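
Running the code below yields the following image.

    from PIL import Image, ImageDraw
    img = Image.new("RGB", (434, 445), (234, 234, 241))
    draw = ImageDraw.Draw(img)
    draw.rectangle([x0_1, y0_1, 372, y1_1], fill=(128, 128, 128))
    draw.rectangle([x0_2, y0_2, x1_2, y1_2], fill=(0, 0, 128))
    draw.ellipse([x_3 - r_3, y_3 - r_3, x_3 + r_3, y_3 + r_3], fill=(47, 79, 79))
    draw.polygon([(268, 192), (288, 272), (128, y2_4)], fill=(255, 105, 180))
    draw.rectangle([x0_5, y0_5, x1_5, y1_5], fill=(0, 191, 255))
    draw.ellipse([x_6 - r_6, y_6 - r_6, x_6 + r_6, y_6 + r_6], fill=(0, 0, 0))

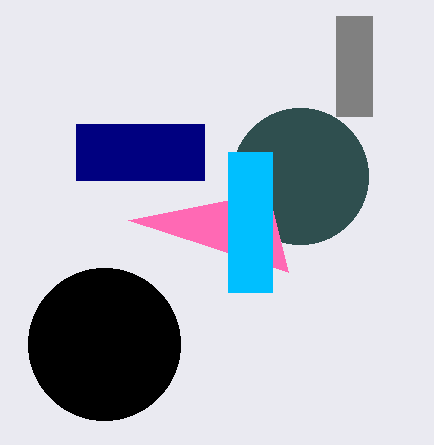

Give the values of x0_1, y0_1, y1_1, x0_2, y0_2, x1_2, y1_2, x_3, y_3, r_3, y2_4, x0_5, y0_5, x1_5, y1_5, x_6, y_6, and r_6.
x0_1 = 336, y0_1 = 16, y1_1 = 116, x0_2 = 76, y0_2 = 124, x1_2 = 204, y1_2 = 180, x_3 = 300, y_3 = 176, r_3 = 68, y2_4 = 220, x0_5 = 228, y0_5 = 152, x1_5 = 272, y1_5 = 292, x_6 = 104, y_6 = 344, r_6 = 76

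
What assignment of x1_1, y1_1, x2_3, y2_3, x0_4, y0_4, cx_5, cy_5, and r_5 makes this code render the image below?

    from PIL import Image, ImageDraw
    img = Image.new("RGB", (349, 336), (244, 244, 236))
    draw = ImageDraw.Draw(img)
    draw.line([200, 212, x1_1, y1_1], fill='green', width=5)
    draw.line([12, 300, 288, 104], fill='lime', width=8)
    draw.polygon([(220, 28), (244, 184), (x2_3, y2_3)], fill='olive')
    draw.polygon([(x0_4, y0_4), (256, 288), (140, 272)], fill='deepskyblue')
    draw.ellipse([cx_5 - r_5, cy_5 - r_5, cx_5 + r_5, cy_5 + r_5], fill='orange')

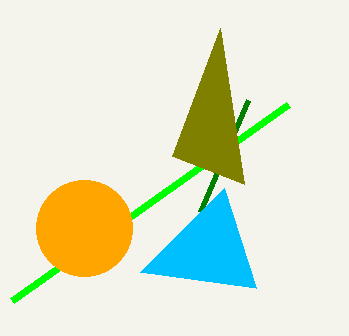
x1_1 = 248
y1_1 = 100
x2_3 = 172
y2_3 = 156
x0_4 = 224
y0_4 = 188
cx_5 = 84
cy_5 = 228
r_5 = 48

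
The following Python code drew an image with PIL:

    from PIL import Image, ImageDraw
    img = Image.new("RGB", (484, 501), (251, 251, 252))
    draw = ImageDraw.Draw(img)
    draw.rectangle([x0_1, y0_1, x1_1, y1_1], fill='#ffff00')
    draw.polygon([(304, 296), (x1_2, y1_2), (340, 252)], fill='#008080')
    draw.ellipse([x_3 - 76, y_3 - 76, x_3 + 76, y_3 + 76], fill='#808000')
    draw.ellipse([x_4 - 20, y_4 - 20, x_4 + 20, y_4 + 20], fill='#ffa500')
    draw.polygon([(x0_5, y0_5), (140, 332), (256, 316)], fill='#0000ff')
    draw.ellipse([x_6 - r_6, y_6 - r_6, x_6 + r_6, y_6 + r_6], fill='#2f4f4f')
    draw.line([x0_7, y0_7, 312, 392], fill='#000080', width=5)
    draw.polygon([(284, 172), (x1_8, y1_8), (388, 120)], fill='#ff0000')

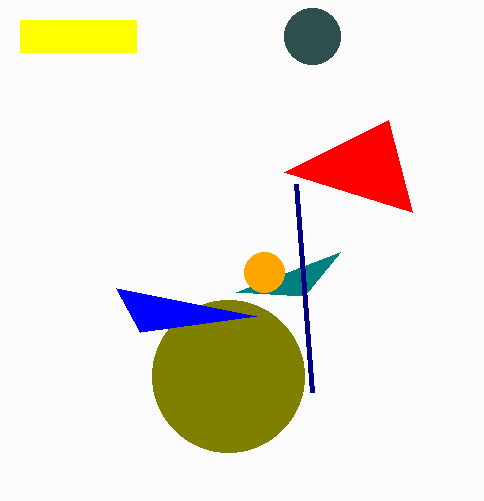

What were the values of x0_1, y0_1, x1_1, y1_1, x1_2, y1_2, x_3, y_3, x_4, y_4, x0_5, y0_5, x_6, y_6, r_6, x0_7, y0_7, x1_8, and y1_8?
x0_1 = 20
y0_1 = 20
x1_1 = 136
y1_1 = 52
x1_2 = 236
y1_2 = 292
x_3 = 228
y_3 = 376
x_4 = 264
y_4 = 272
x0_5 = 116
y0_5 = 288
x_6 = 312
y_6 = 36
r_6 = 28
x0_7 = 296
y0_7 = 184
x1_8 = 412
y1_8 = 212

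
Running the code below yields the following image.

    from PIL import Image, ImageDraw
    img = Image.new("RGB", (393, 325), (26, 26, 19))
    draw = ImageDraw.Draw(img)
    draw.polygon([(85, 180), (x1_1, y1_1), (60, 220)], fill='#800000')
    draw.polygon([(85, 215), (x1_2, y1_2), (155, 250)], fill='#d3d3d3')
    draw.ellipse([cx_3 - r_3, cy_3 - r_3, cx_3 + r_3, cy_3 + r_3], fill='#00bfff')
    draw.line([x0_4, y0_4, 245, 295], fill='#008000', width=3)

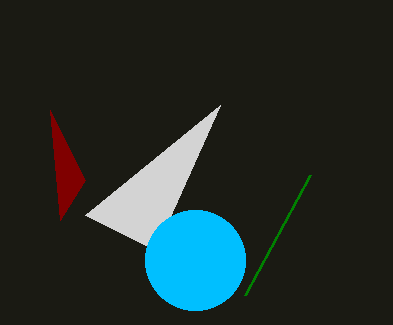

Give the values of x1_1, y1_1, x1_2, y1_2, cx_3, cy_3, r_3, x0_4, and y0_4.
x1_1 = 50
y1_1 = 110
x1_2 = 220
y1_2 = 105
cx_3 = 195
cy_3 = 260
r_3 = 50
x0_4 = 310
y0_4 = 175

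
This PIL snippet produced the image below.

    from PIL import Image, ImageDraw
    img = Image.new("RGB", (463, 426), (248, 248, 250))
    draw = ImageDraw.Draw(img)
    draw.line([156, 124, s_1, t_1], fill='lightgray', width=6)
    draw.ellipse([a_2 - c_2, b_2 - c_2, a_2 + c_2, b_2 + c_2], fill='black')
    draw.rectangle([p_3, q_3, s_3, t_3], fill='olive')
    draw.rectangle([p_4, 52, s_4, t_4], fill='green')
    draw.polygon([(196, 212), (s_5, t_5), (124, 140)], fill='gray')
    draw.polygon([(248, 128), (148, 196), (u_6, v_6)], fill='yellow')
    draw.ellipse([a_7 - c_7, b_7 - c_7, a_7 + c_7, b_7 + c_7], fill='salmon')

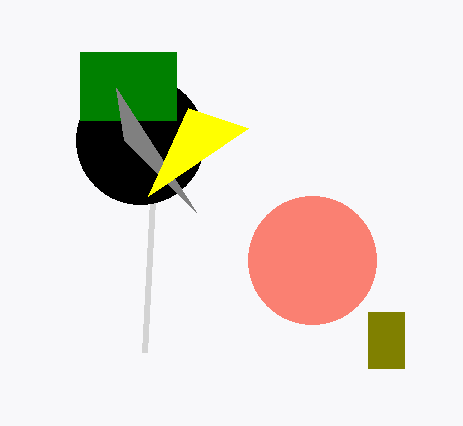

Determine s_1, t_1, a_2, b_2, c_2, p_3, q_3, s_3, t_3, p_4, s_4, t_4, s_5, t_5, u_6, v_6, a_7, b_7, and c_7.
s_1 = 144, t_1 = 352, a_2 = 140, b_2 = 140, c_2 = 64, p_3 = 368, q_3 = 312, s_3 = 404, t_3 = 368, p_4 = 80, s_4 = 176, t_4 = 120, s_5 = 116, t_5 = 88, u_6 = 188, v_6 = 108, a_7 = 312, b_7 = 260, c_7 = 64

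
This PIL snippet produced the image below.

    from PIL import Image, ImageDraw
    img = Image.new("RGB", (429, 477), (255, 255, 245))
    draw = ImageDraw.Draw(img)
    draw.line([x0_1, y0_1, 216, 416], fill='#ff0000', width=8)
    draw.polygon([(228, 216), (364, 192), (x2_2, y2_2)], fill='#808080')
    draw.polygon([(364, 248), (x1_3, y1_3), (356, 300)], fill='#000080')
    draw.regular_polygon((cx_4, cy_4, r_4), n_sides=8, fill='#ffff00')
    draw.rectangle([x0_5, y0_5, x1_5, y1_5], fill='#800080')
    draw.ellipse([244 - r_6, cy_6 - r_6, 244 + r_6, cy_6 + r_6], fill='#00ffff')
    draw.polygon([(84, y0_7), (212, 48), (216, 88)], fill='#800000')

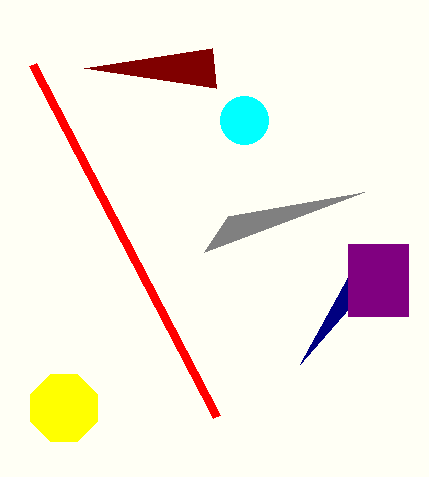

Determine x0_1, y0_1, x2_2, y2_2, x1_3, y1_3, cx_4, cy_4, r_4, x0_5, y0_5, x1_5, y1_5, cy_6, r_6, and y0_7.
x0_1 = 32; y0_1 = 64; x2_2 = 204; y2_2 = 252; x1_3 = 300; y1_3 = 364; cx_4 = 64; cy_4 = 408; r_4 = 36; x0_5 = 348; y0_5 = 244; x1_5 = 408; y1_5 = 316; cy_6 = 120; r_6 = 24; y0_7 = 68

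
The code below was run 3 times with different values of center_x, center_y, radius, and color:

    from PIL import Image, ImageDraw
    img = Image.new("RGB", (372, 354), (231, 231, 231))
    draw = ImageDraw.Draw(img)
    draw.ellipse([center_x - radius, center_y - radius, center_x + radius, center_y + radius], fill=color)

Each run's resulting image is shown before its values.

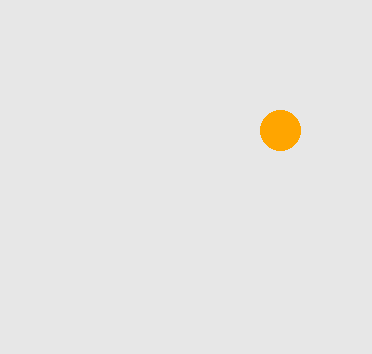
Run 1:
center_x = 280; center_y = 130; radius = 20; color = 'orange'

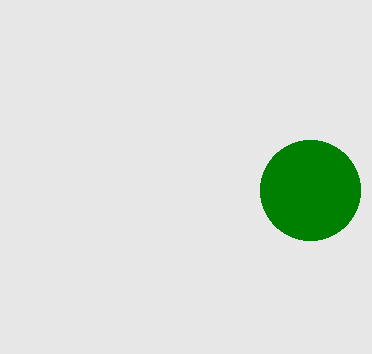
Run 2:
center_x = 310, center_y = 190, radius = 50, color = 'green'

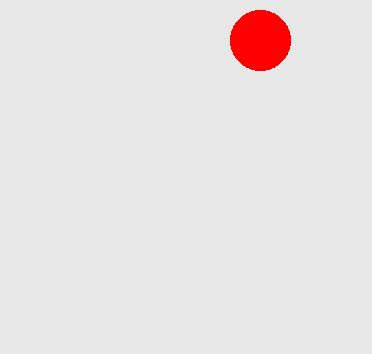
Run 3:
center_x = 260, center_y = 40, radius = 30, color = 'red'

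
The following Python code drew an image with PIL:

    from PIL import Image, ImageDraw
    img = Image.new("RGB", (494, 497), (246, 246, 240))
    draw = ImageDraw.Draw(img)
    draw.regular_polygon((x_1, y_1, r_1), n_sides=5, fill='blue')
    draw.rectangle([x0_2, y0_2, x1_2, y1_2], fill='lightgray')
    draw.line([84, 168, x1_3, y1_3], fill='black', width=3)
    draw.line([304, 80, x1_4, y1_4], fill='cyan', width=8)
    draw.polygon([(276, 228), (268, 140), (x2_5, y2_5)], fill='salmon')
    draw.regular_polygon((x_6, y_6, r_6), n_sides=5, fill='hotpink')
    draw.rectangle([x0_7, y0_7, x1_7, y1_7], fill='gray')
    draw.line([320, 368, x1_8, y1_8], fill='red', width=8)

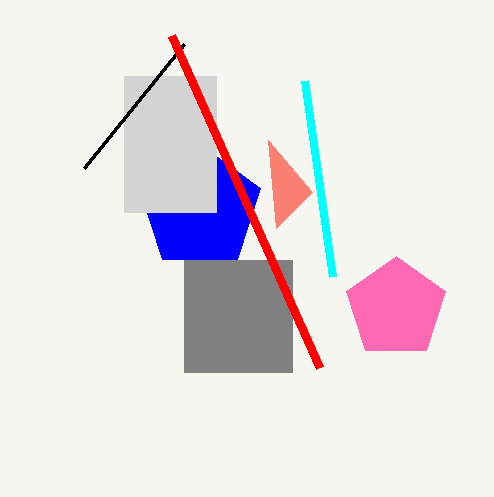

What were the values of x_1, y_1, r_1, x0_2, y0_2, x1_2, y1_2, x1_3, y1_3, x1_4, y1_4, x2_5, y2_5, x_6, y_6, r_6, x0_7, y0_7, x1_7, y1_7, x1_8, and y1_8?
x_1 = 200, y_1 = 208, r_1 = 64, x0_2 = 124, y0_2 = 76, x1_2 = 216, y1_2 = 212, x1_3 = 184, y1_3 = 44, x1_4 = 332, y1_4 = 276, x2_5 = 312, y2_5 = 192, x_6 = 396, y_6 = 308, r_6 = 52, x0_7 = 184, y0_7 = 260, x1_7 = 292, y1_7 = 372, x1_8 = 172, y1_8 = 36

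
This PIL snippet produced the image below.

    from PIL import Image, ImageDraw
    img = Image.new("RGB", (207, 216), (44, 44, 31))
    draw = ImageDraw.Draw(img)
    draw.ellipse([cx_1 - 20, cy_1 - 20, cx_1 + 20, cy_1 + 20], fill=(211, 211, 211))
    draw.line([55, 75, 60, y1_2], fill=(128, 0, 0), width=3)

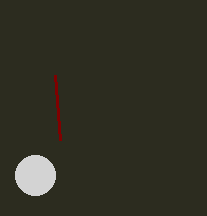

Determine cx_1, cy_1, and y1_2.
cx_1 = 35
cy_1 = 175
y1_2 = 140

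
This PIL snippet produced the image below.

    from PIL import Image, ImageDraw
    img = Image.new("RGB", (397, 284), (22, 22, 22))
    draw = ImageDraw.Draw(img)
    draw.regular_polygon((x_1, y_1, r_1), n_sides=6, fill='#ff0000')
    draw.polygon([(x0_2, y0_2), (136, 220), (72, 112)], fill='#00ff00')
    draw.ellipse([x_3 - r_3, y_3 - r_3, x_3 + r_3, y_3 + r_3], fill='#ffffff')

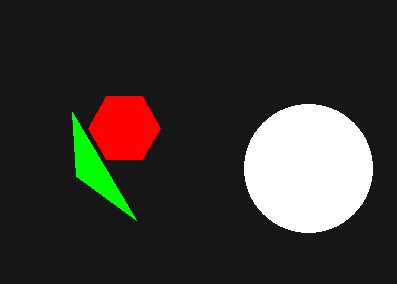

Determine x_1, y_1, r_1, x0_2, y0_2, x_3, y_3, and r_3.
x_1 = 124, y_1 = 128, r_1 = 36, x0_2 = 76, y0_2 = 176, x_3 = 308, y_3 = 168, r_3 = 64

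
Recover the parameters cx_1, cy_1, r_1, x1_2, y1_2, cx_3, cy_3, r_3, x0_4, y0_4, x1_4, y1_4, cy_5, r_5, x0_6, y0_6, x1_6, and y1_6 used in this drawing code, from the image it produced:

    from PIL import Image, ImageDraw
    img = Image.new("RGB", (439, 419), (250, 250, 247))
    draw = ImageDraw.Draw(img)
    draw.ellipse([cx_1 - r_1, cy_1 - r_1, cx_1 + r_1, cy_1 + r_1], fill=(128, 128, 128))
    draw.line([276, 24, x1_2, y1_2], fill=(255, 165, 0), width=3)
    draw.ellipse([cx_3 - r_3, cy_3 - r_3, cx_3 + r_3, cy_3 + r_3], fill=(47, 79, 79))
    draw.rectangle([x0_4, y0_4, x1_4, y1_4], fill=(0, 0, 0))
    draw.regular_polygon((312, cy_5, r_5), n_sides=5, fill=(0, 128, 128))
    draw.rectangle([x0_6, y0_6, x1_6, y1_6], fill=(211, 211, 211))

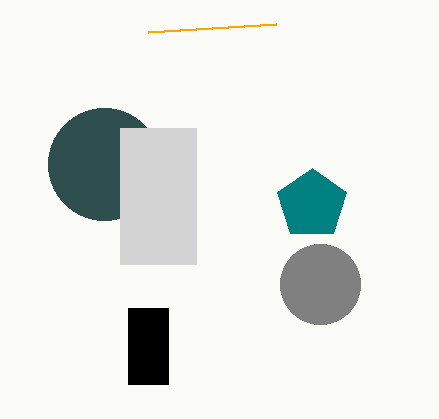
cx_1 = 320, cy_1 = 284, r_1 = 40, x1_2 = 148, y1_2 = 32, cx_3 = 104, cy_3 = 164, r_3 = 56, x0_4 = 128, y0_4 = 308, x1_4 = 168, y1_4 = 384, cy_5 = 204, r_5 = 36, x0_6 = 120, y0_6 = 128, x1_6 = 196, y1_6 = 264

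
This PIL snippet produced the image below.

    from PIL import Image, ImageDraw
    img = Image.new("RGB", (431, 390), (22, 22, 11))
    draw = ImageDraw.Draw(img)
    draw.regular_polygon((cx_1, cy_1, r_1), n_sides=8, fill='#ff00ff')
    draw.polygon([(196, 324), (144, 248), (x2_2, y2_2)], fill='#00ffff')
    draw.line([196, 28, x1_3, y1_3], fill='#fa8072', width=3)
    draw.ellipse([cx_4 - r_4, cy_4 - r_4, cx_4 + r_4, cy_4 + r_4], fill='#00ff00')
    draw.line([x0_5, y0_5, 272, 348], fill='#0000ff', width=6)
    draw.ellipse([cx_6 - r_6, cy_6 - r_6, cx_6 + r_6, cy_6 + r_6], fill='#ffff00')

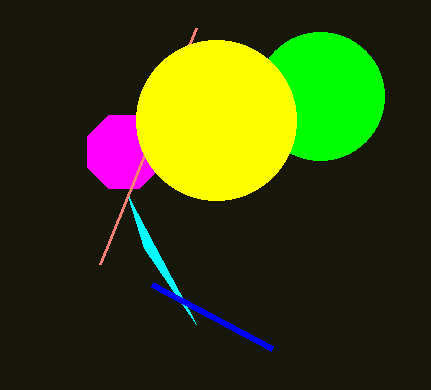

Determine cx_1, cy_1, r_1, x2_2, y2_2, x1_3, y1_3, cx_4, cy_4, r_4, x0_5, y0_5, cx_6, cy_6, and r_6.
cx_1 = 124; cy_1 = 152; r_1 = 40; x2_2 = 128; y2_2 = 196; x1_3 = 100; y1_3 = 264; cx_4 = 320; cy_4 = 96; r_4 = 64; x0_5 = 152; y0_5 = 284; cx_6 = 216; cy_6 = 120; r_6 = 80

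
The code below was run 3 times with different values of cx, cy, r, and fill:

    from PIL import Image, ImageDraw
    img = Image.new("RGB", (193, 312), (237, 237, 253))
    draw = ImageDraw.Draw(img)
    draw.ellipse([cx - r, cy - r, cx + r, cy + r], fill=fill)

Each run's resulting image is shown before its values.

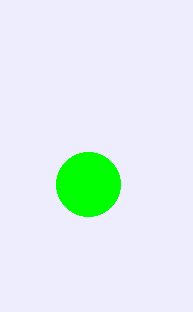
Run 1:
cx = 88, cy = 184, r = 32, fill = 'lime'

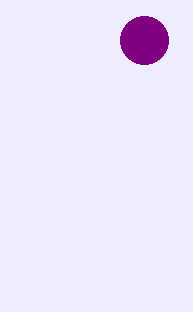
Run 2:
cx = 144; cy = 40; r = 24; fill = 'purple'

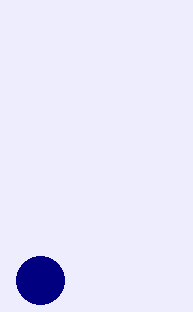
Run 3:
cx = 40; cy = 280; r = 24; fill = 'navy'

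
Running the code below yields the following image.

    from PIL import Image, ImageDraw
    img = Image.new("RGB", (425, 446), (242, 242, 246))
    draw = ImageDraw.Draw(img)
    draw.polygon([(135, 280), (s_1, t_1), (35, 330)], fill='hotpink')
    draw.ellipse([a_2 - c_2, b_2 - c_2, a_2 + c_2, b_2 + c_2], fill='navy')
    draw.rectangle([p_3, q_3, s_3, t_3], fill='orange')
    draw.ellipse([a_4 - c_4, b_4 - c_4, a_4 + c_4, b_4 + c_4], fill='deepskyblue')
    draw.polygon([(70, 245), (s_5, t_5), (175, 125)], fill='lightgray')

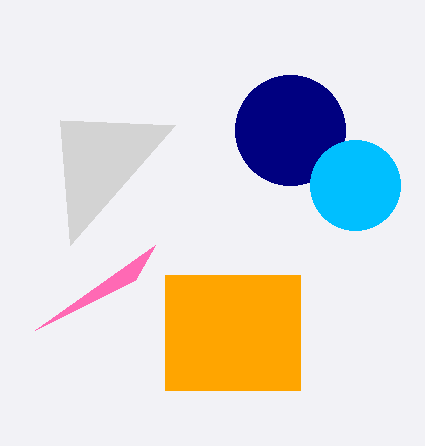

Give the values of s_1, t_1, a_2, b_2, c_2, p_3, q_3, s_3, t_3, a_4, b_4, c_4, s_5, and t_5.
s_1 = 155; t_1 = 245; a_2 = 290; b_2 = 130; c_2 = 55; p_3 = 165; q_3 = 275; s_3 = 300; t_3 = 390; a_4 = 355; b_4 = 185; c_4 = 45; s_5 = 60; t_5 = 120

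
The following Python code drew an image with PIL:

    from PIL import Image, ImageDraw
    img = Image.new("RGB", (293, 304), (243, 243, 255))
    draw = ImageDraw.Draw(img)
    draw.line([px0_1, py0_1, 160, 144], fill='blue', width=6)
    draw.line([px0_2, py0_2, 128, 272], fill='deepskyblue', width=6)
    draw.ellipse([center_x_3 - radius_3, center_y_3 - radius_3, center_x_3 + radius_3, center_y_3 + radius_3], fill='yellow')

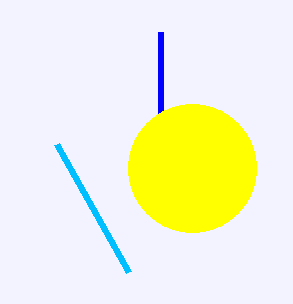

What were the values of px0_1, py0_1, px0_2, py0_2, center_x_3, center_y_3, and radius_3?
px0_1 = 160; py0_1 = 32; px0_2 = 56; py0_2 = 144; center_x_3 = 192; center_y_3 = 168; radius_3 = 64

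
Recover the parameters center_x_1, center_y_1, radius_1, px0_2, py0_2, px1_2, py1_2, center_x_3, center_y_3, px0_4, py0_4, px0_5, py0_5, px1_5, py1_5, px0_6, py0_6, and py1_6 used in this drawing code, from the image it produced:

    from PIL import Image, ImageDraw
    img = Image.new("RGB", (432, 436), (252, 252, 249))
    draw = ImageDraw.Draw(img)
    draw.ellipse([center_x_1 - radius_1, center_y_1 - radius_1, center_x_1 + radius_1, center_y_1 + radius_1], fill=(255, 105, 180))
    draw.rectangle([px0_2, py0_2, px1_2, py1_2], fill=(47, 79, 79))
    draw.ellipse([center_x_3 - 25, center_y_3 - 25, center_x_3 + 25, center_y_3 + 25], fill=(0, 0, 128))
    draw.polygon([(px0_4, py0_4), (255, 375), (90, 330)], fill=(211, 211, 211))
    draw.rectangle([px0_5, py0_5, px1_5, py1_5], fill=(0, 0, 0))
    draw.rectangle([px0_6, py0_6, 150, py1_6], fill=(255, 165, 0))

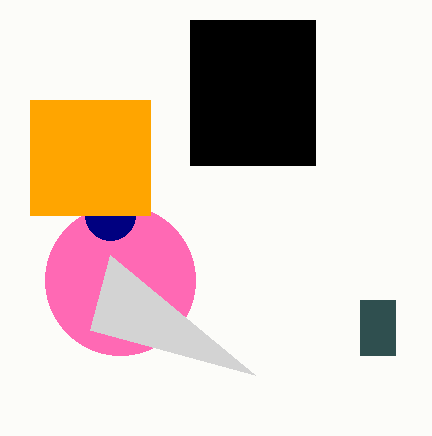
center_x_1 = 120; center_y_1 = 280; radius_1 = 75; px0_2 = 360; py0_2 = 300; px1_2 = 395; py1_2 = 355; center_x_3 = 110; center_y_3 = 215; px0_4 = 110; py0_4 = 255; px0_5 = 190; py0_5 = 20; px1_5 = 315; py1_5 = 165; px0_6 = 30; py0_6 = 100; py1_6 = 215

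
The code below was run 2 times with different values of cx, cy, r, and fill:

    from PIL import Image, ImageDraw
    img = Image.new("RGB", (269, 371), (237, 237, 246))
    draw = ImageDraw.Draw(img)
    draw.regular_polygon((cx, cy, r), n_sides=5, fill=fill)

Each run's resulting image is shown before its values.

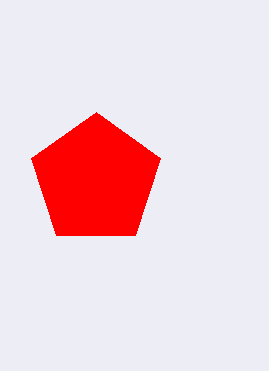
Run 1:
cx = 96; cy = 180; r = 68; fill = 'red'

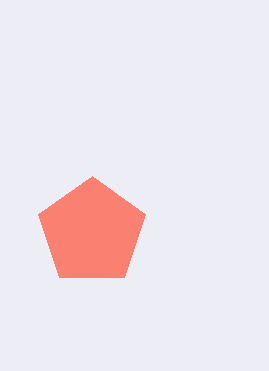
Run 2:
cx = 92
cy = 232
r = 56
fill = 'salmon'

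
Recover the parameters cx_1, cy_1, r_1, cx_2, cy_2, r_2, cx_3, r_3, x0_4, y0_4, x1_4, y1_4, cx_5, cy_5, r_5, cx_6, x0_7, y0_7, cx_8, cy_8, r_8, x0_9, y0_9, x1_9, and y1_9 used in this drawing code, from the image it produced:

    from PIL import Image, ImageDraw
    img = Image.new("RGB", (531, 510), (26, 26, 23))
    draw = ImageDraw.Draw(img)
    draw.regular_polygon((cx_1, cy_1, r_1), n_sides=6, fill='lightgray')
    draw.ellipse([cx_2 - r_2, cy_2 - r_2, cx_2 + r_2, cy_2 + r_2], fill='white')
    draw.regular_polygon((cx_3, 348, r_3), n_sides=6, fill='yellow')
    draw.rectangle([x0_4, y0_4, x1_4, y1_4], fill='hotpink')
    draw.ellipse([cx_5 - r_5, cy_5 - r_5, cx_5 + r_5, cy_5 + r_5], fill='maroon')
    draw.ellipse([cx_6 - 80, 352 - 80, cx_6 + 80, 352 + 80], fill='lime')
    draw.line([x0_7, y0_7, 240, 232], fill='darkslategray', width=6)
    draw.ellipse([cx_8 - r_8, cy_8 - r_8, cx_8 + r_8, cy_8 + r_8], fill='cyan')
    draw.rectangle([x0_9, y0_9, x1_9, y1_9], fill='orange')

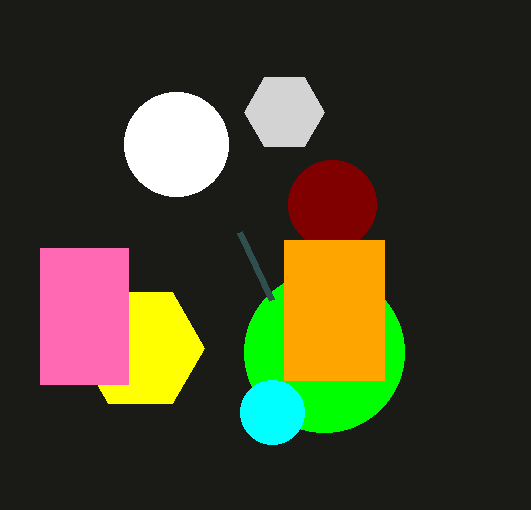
cx_1 = 284; cy_1 = 112; r_1 = 40; cx_2 = 176; cy_2 = 144; r_2 = 52; cx_3 = 140; r_3 = 64; x0_4 = 40; y0_4 = 248; x1_4 = 128; y1_4 = 384; cx_5 = 332; cy_5 = 204; r_5 = 44; cx_6 = 324; x0_7 = 272; y0_7 = 300; cx_8 = 272; cy_8 = 412; r_8 = 32; x0_9 = 284; y0_9 = 240; x1_9 = 384; y1_9 = 380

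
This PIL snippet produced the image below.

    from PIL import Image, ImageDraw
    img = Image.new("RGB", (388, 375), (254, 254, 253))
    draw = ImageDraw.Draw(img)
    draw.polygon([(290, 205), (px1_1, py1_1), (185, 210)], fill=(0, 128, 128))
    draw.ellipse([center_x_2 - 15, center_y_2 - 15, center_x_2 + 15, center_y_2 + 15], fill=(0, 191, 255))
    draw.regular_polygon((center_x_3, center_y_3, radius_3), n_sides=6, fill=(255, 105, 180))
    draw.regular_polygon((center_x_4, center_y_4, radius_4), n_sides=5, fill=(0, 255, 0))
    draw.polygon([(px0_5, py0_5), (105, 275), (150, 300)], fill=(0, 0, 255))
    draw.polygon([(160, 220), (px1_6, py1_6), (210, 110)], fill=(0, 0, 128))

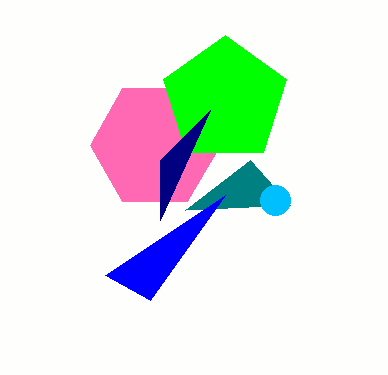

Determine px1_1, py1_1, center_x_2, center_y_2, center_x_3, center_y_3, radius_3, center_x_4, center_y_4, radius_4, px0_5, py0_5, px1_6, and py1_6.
px1_1 = 250
py1_1 = 160
center_x_2 = 275
center_y_2 = 200
center_x_3 = 155
center_y_3 = 145
radius_3 = 65
center_x_4 = 225
center_y_4 = 100
radius_4 = 65
px0_5 = 225
py0_5 = 195
px1_6 = 160
py1_6 = 160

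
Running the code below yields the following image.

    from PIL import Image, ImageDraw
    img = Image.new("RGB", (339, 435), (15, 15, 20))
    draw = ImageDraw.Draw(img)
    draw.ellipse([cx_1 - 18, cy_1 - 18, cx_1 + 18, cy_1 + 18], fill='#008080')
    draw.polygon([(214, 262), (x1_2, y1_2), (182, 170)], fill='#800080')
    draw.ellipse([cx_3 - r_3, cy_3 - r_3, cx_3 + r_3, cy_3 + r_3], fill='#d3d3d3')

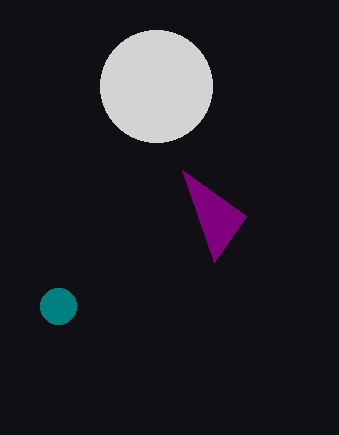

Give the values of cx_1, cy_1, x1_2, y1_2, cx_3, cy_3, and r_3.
cx_1 = 58; cy_1 = 306; x1_2 = 246; y1_2 = 216; cx_3 = 156; cy_3 = 86; r_3 = 56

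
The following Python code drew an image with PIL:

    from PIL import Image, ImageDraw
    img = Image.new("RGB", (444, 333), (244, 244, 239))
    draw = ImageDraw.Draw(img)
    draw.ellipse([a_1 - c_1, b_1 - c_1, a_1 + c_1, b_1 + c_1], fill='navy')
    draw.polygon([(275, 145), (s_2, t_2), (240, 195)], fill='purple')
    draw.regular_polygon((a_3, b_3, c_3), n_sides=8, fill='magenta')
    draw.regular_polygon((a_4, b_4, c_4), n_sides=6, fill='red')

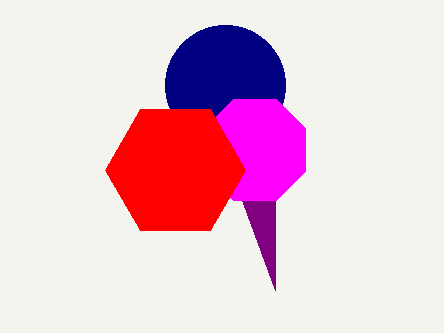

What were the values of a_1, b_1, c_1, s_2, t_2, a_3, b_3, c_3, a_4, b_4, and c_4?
a_1 = 225, b_1 = 85, c_1 = 60, s_2 = 275, t_2 = 290, a_3 = 255, b_3 = 150, c_3 = 55, a_4 = 175, b_4 = 170, c_4 = 70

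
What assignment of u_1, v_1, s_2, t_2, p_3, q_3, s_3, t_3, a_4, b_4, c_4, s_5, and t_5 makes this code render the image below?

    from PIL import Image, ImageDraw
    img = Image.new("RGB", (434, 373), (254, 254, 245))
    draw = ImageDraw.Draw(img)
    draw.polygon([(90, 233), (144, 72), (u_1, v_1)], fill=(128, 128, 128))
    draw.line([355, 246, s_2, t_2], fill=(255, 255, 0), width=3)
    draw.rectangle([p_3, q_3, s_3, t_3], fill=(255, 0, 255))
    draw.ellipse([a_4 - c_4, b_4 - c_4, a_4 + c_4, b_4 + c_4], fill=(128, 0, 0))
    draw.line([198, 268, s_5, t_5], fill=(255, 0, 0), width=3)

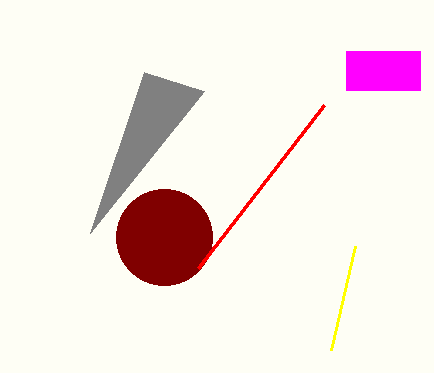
u_1 = 204, v_1 = 91, s_2 = 331, t_2 = 350, p_3 = 346, q_3 = 51, s_3 = 420, t_3 = 90, a_4 = 164, b_4 = 237, c_4 = 48, s_5 = 324, t_5 = 105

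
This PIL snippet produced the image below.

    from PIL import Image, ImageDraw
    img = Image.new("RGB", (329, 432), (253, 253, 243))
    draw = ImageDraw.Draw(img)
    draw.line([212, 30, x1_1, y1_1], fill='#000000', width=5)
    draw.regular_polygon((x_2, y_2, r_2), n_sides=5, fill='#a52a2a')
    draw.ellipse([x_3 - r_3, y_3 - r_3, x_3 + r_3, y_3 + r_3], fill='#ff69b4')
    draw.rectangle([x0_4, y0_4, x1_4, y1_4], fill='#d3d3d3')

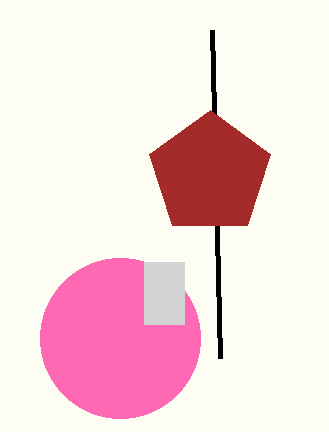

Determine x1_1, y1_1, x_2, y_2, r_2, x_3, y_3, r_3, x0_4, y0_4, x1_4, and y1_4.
x1_1 = 220
y1_1 = 358
x_2 = 210
y_2 = 174
r_2 = 64
x_3 = 120
y_3 = 338
r_3 = 80
x0_4 = 144
y0_4 = 262
x1_4 = 184
y1_4 = 324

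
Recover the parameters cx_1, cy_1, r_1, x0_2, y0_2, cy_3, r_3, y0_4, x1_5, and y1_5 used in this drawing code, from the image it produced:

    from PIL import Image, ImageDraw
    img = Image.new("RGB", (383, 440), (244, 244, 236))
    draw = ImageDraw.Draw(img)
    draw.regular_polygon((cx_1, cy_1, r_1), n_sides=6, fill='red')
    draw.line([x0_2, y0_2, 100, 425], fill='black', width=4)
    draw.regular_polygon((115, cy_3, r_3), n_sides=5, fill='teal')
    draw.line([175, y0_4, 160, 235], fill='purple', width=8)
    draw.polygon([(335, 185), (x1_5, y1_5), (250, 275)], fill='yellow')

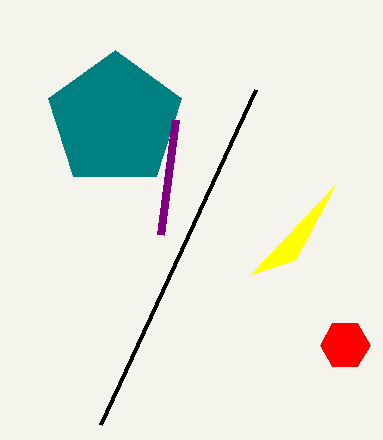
cx_1 = 345
cy_1 = 345
r_1 = 25
x0_2 = 255
y0_2 = 90
cy_3 = 120
r_3 = 70
y0_4 = 120
x1_5 = 295
y1_5 = 260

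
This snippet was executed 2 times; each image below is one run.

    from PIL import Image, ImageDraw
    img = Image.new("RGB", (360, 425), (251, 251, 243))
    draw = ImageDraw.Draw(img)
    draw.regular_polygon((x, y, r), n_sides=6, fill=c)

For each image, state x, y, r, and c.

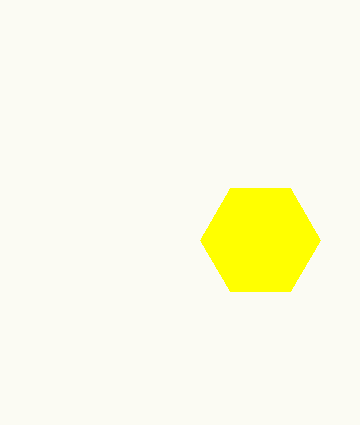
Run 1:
x = 260
y = 240
r = 60
c = 'yellow'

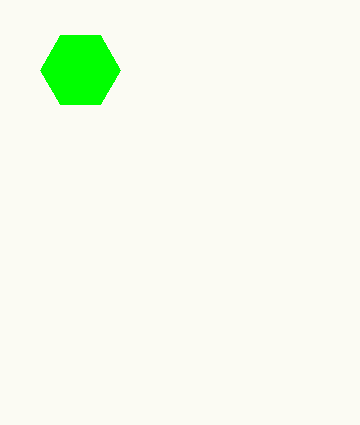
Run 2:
x = 80
y = 70
r = 40
c = 'lime'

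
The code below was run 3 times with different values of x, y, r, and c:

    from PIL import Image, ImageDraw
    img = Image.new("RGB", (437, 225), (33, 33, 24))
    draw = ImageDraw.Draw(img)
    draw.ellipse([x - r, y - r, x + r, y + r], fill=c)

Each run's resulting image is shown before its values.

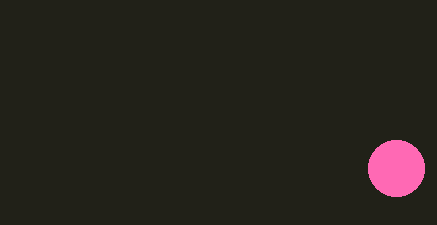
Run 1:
x = 396, y = 168, r = 28, c = 'hotpink'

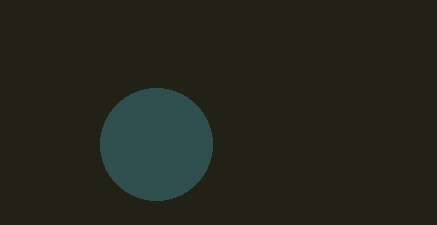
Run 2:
x = 156
y = 144
r = 56
c = 'darkslategray'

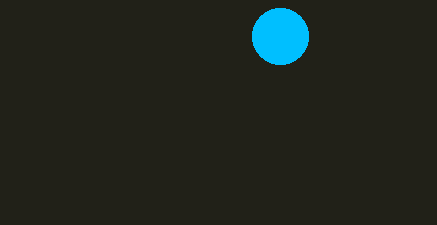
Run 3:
x = 280, y = 36, r = 28, c = 'deepskyblue'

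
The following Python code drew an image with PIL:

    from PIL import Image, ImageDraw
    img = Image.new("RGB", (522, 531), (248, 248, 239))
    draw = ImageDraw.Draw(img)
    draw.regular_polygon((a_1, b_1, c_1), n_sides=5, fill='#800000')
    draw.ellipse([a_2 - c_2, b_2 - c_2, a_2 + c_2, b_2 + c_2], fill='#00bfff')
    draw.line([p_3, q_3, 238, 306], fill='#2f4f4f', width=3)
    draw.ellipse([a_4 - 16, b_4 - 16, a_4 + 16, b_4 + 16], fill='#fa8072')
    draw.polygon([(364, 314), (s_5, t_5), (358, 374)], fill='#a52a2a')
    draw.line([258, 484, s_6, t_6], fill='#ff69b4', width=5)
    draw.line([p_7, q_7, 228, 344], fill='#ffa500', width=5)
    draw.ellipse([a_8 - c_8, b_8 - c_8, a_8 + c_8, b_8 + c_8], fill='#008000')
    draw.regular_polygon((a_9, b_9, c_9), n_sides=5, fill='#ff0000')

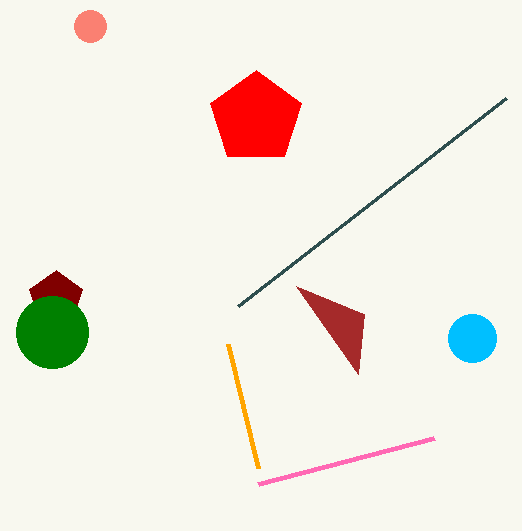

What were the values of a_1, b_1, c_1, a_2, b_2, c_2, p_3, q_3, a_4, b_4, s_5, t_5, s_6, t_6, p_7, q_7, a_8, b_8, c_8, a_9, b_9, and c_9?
a_1 = 56; b_1 = 298; c_1 = 28; a_2 = 472; b_2 = 338; c_2 = 24; p_3 = 506; q_3 = 98; a_4 = 90; b_4 = 26; s_5 = 296; t_5 = 286; s_6 = 434; t_6 = 438; p_7 = 258; q_7 = 468; a_8 = 52; b_8 = 332; c_8 = 36; a_9 = 256; b_9 = 118; c_9 = 48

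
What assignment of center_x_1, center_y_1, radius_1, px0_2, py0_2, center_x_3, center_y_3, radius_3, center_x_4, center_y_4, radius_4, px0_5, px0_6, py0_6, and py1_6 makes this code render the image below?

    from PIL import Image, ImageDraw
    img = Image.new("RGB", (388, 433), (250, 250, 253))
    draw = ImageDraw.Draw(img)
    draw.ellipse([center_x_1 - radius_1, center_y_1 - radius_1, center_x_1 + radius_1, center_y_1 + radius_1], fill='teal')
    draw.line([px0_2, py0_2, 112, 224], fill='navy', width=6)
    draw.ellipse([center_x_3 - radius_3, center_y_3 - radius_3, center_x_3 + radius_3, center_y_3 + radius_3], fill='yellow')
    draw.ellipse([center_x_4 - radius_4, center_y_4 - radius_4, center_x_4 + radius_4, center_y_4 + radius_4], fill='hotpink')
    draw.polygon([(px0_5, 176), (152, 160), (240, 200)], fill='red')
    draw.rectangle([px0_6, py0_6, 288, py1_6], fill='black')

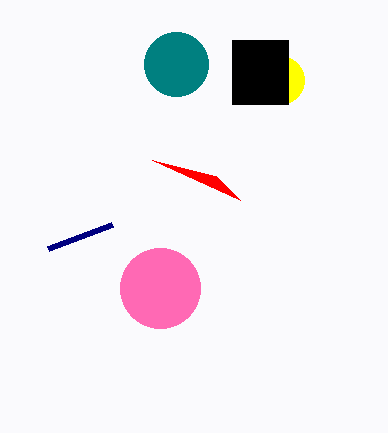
center_x_1 = 176, center_y_1 = 64, radius_1 = 32, px0_2 = 48, py0_2 = 248, center_x_3 = 280, center_y_3 = 80, radius_3 = 24, center_x_4 = 160, center_y_4 = 288, radius_4 = 40, px0_5 = 216, px0_6 = 232, py0_6 = 40, py1_6 = 104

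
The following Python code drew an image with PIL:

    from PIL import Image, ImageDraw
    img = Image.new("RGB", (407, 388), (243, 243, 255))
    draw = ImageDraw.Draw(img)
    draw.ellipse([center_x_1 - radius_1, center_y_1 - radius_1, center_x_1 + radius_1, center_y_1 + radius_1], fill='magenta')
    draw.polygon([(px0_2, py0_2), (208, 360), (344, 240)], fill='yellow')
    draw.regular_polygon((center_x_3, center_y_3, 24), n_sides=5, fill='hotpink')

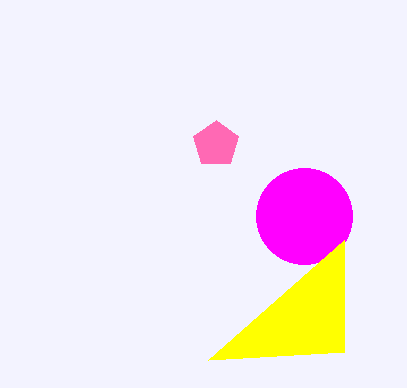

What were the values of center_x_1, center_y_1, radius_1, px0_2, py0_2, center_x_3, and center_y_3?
center_x_1 = 304, center_y_1 = 216, radius_1 = 48, px0_2 = 344, py0_2 = 352, center_x_3 = 216, center_y_3 = 144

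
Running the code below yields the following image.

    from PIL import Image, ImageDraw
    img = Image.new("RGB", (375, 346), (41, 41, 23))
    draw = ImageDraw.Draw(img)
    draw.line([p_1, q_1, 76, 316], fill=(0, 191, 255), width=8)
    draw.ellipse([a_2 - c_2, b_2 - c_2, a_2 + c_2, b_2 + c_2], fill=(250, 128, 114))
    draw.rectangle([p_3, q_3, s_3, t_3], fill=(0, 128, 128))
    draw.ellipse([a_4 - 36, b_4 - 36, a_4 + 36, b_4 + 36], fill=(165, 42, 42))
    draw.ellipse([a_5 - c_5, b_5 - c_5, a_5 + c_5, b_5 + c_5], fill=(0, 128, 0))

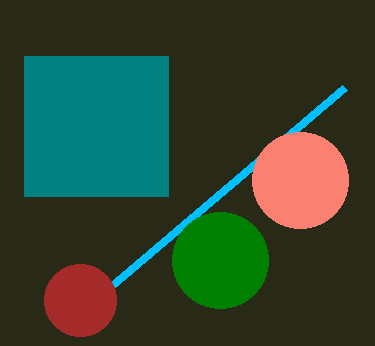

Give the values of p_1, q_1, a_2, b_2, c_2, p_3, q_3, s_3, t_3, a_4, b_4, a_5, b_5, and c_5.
p_1 = 344; q_1 = 88; a_2 = 300; b_2 = 180; c_2 = 48; p_3 = 24; q_3 = 56; s_3 = 168; t_3 = 196; a_4 = 80; b_4 = 300; a_5 = 220; b_5 = 260; c_5 = 48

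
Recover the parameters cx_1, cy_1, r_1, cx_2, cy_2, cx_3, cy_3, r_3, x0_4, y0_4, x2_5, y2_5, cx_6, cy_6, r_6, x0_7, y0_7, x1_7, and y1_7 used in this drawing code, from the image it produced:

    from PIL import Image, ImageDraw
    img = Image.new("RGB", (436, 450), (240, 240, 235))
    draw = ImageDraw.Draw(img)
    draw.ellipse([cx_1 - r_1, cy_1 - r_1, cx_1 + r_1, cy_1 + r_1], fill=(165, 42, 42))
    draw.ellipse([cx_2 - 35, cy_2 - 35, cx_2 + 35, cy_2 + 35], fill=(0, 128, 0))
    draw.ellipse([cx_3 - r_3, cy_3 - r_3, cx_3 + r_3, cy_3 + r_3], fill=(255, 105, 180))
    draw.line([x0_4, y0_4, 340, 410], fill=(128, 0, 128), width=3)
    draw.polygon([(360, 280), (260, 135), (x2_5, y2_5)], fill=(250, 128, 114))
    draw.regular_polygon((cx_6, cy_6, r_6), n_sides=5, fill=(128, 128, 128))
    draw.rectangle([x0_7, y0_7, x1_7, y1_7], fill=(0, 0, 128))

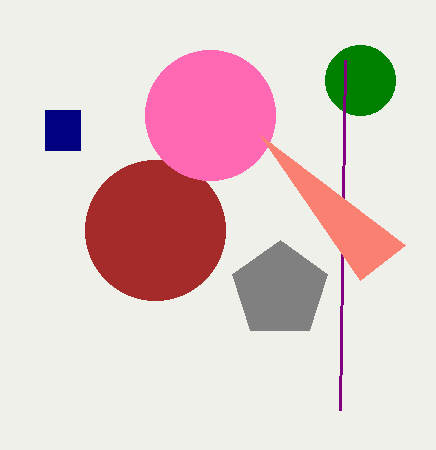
cx_1 = 155, cy_1 = 230, r_1 = 70, cx_2 = 360, cy_2 = 80, cx_3 = 210, cy_3 = 115, r_3 = 65, x0_4 = 345, y0_4 = 60, x2_5 = 405, y2_5 = 245, cx_6 = 280, cy_6 = 290, r_6 = 50, x0_7 = 45, y0_7 = 110, x1_7 = 80, y1_7 = 150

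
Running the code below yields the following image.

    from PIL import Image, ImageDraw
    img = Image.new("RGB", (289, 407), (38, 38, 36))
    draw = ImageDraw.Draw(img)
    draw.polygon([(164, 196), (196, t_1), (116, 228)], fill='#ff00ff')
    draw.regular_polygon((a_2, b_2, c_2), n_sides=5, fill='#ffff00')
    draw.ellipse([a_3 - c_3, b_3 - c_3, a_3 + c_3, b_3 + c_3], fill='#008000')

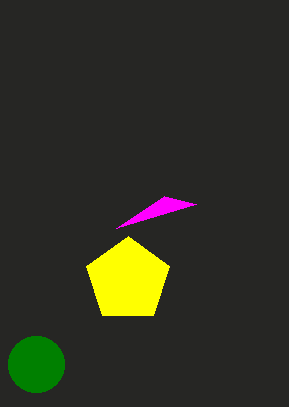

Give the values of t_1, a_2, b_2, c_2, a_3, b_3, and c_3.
t_1 = 204; a_2 = 128; b_2 = 280; c_2 = 44; a_3 = 36; b_3 = 364; c_3 = 28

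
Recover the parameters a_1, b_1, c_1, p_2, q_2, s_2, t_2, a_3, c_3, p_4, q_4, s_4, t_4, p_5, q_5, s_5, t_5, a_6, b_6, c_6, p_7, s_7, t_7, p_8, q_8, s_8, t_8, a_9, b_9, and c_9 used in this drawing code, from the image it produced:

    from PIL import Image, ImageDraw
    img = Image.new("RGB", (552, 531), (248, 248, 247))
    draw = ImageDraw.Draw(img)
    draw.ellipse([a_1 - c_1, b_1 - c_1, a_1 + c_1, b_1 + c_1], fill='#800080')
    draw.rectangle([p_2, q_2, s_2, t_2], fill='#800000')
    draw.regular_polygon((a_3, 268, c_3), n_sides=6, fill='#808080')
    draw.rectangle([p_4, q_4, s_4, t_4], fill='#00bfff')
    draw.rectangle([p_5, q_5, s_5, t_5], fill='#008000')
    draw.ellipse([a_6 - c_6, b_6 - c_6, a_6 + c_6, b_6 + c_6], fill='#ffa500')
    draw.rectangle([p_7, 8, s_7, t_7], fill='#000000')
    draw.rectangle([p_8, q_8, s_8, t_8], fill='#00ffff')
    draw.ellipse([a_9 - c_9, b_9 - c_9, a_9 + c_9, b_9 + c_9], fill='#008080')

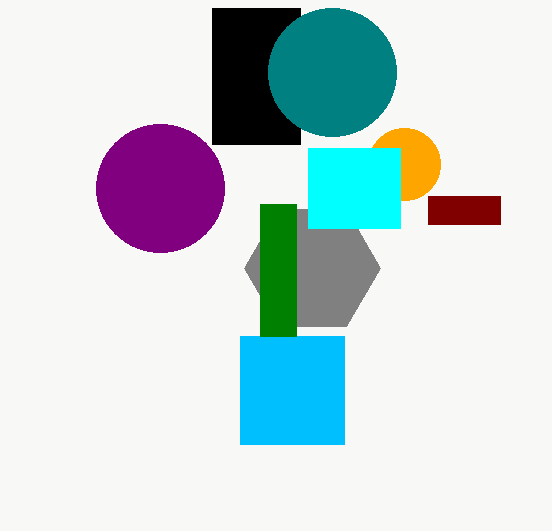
a_1 = 160; b_1 = 188; c_1 = 64; p_2 = 428; q_2 = 196; s_2 = 500; t_2 = 224; a_3 = 312; c_3 = 68; p_4 = 240; q_4 = 336; s_4 = 344; t_4 = 444; p_5 = 260; q_5 = 204; s_5 = 296; t_5 = 336; a_6 = 404; b_6 = 164; c_6 = 36; p_7 = 212; s_7 = 300; t_7 = 144; p_8 = 308; q_8 = 148; s_8 = 400; t_8 = 228; a_9 = 332; b_9 = 72; c_9 = 64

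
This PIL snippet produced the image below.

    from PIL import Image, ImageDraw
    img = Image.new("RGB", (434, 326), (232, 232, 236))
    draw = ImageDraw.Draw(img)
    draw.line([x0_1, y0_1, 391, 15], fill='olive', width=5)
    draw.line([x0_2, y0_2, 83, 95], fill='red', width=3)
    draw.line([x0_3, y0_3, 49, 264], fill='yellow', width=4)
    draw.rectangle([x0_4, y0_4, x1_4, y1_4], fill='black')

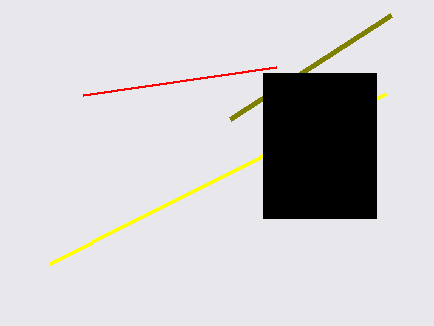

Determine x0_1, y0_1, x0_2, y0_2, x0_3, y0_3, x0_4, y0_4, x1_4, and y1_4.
x0_1 = 230
y0_1 = 119
x0_2 = 276
y0_2 = 67
x0_3 = 385
y0_3 = 94
x0_4 = 263
y0_4 = 73
x1_4 = 376
y1_4 = 218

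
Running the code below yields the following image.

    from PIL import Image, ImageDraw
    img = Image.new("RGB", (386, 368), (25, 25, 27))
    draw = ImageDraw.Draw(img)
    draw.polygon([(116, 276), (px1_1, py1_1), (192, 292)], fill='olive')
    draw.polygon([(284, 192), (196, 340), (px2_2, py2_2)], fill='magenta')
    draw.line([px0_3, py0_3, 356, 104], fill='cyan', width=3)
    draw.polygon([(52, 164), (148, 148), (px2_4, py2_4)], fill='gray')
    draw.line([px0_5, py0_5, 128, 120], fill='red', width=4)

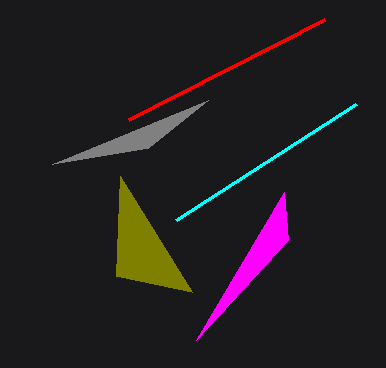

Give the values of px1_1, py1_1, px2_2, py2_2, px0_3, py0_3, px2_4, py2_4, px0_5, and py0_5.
px1_1 = 120
py1_1 = 176
px2_2 = 288
py2_2 = 240
px0_3 = 176
py0_3 = 220
px2_4 = 208
py2_4 = 100
px0_5 = 324
py0_5 = 20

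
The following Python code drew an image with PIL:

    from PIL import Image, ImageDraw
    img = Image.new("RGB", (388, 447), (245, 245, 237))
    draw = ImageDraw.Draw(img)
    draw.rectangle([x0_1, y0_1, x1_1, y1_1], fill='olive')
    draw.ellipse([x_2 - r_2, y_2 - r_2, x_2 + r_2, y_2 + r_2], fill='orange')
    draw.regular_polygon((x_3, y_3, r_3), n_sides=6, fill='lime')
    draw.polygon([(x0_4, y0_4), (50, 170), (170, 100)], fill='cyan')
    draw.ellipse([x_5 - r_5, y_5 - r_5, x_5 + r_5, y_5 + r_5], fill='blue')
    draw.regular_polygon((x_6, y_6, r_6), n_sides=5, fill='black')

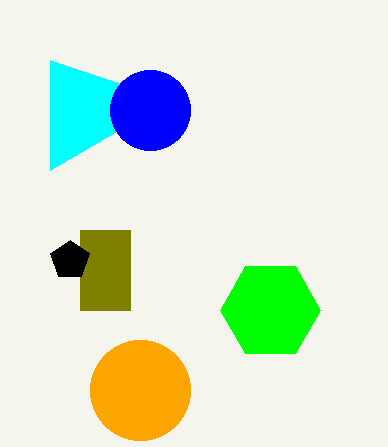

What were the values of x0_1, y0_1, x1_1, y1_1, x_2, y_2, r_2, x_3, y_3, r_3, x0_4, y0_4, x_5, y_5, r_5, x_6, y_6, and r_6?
x0_1 = 80
y0_1 = 230
x1_1 = 130
y1_1 = 310
x_2 = 140
y_2 = 390
r_2 = 50
x_3 = 270
y_3 = 310
r_3 = 50
x0_4 = 50
y0_4 = 60
x_5 = 150
y_5 = 110
r_5 = 40
x_6 = 70
y_6 = 260
r_6 = 20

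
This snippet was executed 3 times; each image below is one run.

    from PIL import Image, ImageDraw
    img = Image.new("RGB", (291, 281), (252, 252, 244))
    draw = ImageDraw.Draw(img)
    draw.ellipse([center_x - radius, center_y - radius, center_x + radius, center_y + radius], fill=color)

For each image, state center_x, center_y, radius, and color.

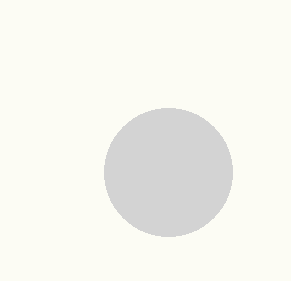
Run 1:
center_x = 168
center_y = 172
radius = 64
color = 'lightgray'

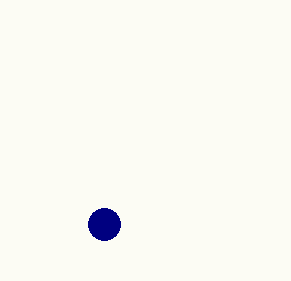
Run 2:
center_x = 104, center_y = 224, radius = 16, color = 'navy'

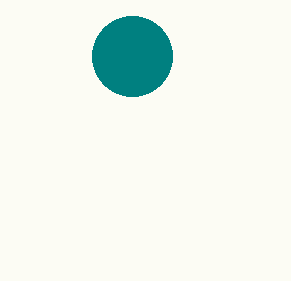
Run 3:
center_x = 132; center_y = 56; radius = 40; color = 'teal'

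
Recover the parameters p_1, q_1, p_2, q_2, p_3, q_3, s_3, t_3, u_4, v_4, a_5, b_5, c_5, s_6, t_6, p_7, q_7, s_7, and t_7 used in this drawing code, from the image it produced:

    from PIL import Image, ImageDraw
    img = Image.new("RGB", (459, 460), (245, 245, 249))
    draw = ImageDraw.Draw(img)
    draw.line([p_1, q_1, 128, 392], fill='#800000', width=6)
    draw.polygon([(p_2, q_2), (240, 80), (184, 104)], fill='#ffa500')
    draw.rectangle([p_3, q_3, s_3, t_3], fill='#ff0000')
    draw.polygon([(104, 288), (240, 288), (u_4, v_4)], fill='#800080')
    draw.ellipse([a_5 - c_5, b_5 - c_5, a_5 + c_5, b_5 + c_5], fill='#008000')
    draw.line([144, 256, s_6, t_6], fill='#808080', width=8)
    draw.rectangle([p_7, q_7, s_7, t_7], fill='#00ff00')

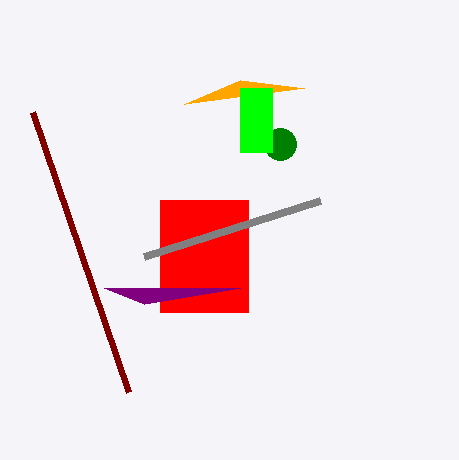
p_1 = 32
q_1 = 112
p_2 = 304
q_2 = 88
p_3 = 160
q_3 = 200
s_3 = 248
t_3 = 312
u_4 = 144
v_4 = 304
a_5 = 280
b_5 = 144
c_5 = 16
s_6 = 320
t_6 = 200
p_7 = 240
q_7 = 88
s_7 = 272
t_7 = 152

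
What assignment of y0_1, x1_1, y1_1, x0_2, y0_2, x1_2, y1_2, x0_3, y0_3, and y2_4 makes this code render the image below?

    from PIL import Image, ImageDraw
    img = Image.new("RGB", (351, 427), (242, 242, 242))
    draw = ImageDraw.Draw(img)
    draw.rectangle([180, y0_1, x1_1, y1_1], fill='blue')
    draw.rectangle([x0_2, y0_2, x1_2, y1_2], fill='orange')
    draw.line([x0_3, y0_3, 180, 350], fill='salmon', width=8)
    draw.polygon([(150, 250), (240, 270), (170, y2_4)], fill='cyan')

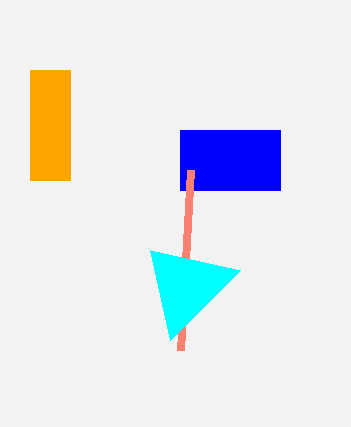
y0_1 = 130, x1_1 = 280, y1_1 = 190, x0_2 = 30, y0_2 = 70, x1_2 = 70, y1_2 = 180, x0_3 = 190, y0_3 = 170, y2_4 = 340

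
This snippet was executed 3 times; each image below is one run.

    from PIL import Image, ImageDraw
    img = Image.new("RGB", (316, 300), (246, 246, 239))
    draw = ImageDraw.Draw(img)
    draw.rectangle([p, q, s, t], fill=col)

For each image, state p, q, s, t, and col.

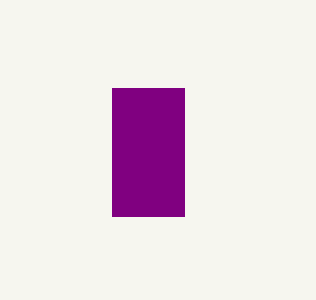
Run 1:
p = 112
q = 88
s = 184
t = 216
col = 'purple'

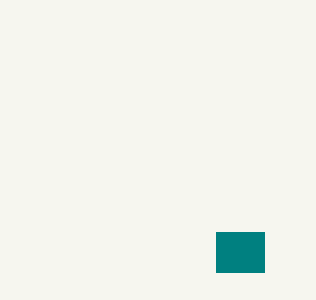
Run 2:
p = 216, q = 232, s = 264, t = 272, col = 'teal'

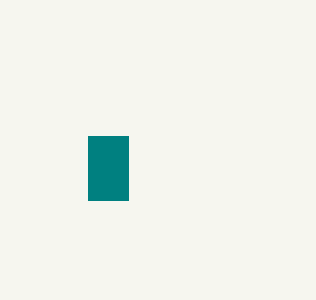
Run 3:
p = 88, q = 136, s = 128, t = 200, col = 'teal'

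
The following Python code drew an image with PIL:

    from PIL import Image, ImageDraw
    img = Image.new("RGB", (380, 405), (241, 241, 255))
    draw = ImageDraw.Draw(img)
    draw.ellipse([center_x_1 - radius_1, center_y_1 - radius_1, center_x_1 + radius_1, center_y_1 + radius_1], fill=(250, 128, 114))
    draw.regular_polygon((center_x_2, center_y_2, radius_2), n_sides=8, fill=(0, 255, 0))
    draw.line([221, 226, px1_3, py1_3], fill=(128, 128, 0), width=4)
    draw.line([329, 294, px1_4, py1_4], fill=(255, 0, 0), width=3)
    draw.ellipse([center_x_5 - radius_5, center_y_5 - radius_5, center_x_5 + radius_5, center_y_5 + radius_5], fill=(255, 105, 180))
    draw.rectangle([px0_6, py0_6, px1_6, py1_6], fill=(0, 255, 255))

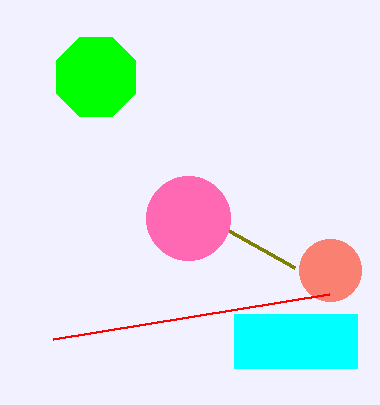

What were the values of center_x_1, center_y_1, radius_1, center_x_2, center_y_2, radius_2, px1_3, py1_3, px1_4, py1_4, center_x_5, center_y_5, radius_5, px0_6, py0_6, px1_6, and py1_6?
center_x_1 = 330, center_y_1 = 270, radius_1 = 31, center_x_2 = 96, center_y_2 = 77, radius_2 = 43, px1_3 = 294, py1_3 = 267, px1_4 = 53, py1_4 = 339, center_x_5 = 188, center_y_5 = 218, radius_5 = 42, px0_6 = 234, py0_6 = 314, px1_6 = 357, py1_6 = 368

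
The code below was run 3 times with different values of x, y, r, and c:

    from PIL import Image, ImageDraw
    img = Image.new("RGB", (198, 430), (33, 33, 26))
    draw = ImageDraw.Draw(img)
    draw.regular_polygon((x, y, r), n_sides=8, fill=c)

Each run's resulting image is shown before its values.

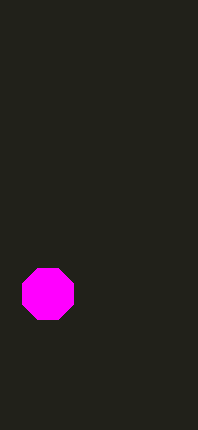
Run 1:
x = 48, y = 294, r = 28, c = 'magenta'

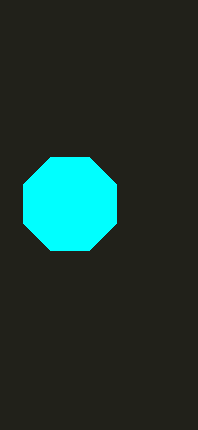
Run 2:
x = 70
y = 204
r = 50
c = 'cyan'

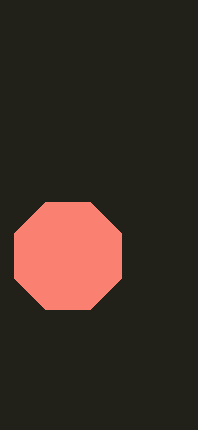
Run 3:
x = 68; y = 256; r = 58; c = 'salmon'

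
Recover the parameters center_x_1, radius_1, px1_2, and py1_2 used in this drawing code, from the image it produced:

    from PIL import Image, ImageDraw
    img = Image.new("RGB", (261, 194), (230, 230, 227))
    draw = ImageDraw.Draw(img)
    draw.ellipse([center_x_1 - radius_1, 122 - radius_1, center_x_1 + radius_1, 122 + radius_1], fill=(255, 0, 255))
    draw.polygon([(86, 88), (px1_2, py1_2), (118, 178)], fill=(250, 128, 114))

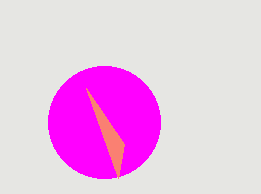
center_x_1 = 104, radius_1 = 56, px1_2 = 124, py1_2 = 144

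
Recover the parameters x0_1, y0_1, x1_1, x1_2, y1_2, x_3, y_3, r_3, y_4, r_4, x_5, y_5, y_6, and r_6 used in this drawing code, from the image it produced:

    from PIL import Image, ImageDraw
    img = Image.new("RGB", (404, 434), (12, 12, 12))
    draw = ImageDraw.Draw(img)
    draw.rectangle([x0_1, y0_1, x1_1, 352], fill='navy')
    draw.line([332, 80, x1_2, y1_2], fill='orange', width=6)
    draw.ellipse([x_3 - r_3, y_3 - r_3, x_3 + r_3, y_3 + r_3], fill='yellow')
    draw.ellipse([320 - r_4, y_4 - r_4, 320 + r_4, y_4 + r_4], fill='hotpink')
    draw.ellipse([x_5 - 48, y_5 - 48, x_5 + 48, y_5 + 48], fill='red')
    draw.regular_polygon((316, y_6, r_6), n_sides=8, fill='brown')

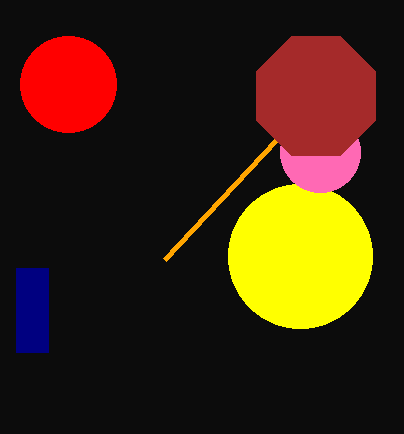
x0_1 = 16; y0_1 = 268; x1_1 = 48; x1_2 = 164; y1_2 = 260; x_3 = 300; y_3 = 256; r_3 = 72; y_4 = 152; r_4 = 40; x_5 = 68; y_5 = 84; y_6 = 96; r_6 = 64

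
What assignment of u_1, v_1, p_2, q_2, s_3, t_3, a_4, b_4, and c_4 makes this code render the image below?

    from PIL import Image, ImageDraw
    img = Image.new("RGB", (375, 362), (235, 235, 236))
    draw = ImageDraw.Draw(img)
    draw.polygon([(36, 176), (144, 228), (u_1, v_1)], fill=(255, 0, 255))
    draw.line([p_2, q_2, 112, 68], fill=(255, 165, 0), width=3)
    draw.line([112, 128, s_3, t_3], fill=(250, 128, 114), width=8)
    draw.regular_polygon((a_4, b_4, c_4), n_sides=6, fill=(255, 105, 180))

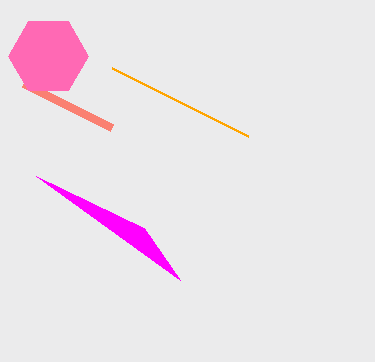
u_1 = 180, v_1 = 280, p_2 = 248, q_2 = 136, s_3 = 24, t_3 = 84, a_4 = 48, b_4 = 56, c_4 = 40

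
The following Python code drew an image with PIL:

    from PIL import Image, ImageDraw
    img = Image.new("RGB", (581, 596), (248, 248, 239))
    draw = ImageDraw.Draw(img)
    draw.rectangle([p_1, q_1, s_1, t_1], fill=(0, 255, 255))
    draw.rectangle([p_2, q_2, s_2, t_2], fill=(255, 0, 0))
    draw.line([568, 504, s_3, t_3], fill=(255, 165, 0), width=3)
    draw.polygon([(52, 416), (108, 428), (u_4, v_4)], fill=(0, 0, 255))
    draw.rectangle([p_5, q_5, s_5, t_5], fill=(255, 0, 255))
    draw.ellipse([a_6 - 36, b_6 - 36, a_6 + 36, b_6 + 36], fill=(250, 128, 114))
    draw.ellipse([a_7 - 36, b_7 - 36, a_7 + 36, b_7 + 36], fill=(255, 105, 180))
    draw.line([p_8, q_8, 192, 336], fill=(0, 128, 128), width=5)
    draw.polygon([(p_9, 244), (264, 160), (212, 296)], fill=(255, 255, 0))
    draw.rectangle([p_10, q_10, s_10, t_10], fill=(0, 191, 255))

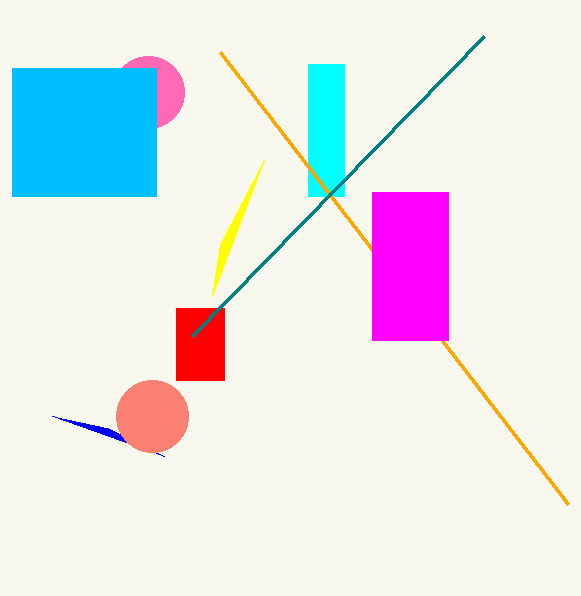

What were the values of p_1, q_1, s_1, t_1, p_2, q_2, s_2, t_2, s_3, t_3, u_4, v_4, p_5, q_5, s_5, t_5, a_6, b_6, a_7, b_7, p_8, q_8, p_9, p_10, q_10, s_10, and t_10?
p_1 = 308; q_1 = 64; s_1 = 344; t_1 = 196; p_2 = 176; q_2 = 308; s_2 = 224; t_2 = 380; s_3 = 220; t_3 = 52; u_4 = 164; v_4 = 456; p_5 = 372; q_5 = 192; s_5 = 448; t_5 = 340; a_6 = 152; b_6 = 416; a_7 = 148; b_7 = 92; p_8 = 484; q_8 = 36; p_9 = 220; p_10 = 12; q_10 = 68; s_10 = 156; t_10 = 196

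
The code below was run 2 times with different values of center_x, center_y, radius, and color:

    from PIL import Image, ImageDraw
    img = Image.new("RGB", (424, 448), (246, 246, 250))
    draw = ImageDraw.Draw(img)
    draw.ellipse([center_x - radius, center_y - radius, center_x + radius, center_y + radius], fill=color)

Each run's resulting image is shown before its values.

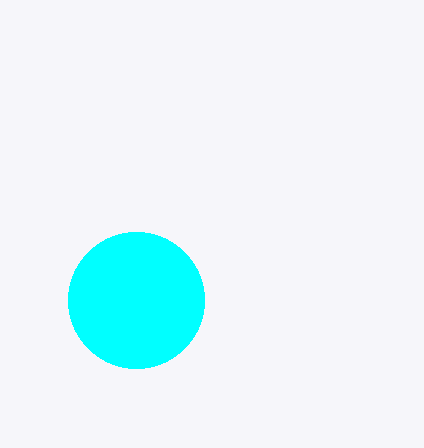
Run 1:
center_x = 136, center_y = 300, radius = 68, color = 'cyan'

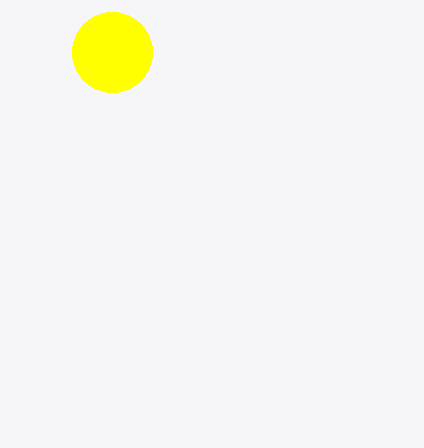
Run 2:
center_x = 112; center_y = 52; radius = 40; color = 'yellow'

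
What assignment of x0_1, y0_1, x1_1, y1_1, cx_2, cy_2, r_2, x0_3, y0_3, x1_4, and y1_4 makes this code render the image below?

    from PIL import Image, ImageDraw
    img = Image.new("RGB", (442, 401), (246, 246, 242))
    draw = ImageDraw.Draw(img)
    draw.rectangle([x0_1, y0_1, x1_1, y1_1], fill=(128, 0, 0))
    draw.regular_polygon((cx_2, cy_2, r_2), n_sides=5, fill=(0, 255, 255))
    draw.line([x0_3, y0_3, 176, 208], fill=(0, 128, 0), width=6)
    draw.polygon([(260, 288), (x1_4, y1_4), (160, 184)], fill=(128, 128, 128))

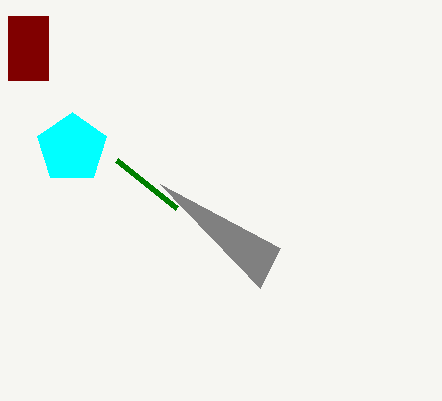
x0_1 = 8; y0_1 = 16; x1_1 = 48; y1_1 = 80; cx_2 = 72; cy_2 = 148; r_2 = 36; x0_3 = 116; y0_3 = 160; x1_4 = 280; y1_4 = 248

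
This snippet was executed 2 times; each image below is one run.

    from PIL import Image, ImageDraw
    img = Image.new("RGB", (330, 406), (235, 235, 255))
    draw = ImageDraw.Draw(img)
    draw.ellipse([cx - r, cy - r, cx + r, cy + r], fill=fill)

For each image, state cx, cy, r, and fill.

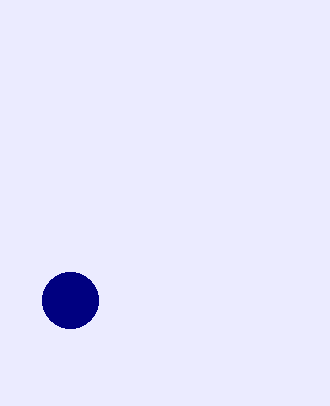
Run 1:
cx = 70; cy = 300; r = 28; fill = 'navy'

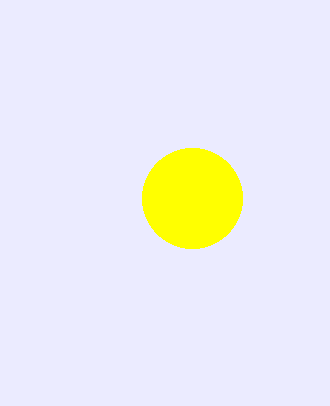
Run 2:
cx = 192; cy = 198; r = 50; fill = 'yellow'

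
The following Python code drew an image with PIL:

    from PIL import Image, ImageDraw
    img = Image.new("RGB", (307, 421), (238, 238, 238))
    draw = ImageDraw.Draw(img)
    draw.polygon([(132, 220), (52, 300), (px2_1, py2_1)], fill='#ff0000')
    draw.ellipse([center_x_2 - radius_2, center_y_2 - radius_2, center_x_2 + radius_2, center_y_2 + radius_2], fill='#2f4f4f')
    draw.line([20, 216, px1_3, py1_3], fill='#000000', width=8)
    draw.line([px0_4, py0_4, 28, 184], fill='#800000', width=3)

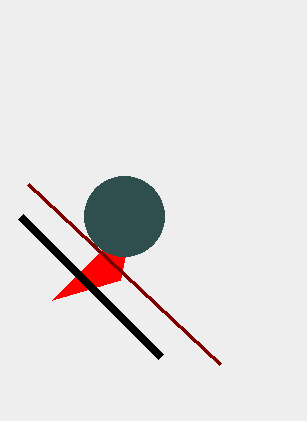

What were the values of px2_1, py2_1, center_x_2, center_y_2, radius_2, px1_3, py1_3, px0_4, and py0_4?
px2_1 = 120
py2_1 = 280
center_x_2 = 124
center_y_2 = 216
radius_2 = 40
px1_3 = 160
py1_3 = 356
px0_4 = 220
py0_4 = 364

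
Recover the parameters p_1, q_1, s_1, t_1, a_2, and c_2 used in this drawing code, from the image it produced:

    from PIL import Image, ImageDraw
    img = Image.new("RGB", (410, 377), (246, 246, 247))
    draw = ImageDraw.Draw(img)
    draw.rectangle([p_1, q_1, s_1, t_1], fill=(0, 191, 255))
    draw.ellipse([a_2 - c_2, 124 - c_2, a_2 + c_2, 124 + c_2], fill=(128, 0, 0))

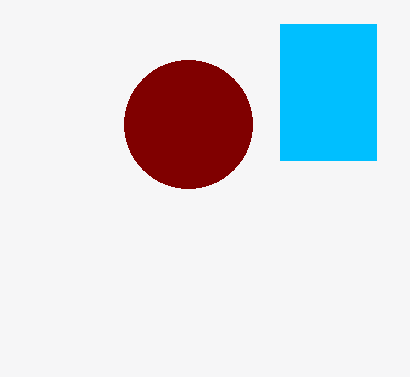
p_1 = 280; q_1 = 24; s_1 = 376; t_1 = 160; a_2 = 188; c_2 = 64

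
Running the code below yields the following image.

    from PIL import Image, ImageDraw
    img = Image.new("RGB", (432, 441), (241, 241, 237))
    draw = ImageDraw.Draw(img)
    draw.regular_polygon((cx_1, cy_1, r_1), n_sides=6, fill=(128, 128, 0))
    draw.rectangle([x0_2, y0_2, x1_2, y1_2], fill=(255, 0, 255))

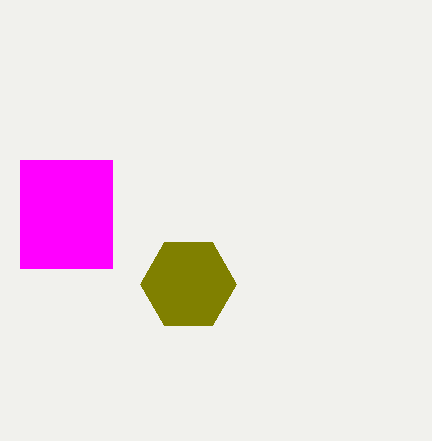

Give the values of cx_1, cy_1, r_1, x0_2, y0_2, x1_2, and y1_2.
cx_1 = 188, cy_1 = 284, r_1 = 48, x0_2 = 20, y0_2 = 160, x1_2 = 112, y1_2 = 268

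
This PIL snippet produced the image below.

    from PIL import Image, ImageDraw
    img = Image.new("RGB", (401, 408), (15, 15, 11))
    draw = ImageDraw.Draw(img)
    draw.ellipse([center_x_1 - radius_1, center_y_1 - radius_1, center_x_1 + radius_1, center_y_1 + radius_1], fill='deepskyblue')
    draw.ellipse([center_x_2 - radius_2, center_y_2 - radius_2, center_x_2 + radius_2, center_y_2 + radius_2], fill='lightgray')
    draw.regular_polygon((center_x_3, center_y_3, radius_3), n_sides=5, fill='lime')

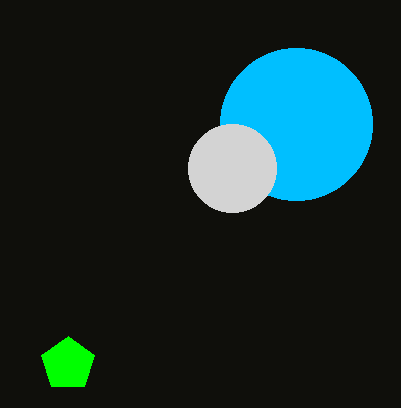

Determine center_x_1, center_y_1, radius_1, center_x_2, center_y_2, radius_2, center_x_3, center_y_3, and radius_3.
center_x_1 = 296
center_y_1 = 124
radius_1 = 76
center_x_2 = 232
center_y_2 = 168
radius_2 = 44
center_x_3 = 68
center_y_3 = 364
radius_3 = 28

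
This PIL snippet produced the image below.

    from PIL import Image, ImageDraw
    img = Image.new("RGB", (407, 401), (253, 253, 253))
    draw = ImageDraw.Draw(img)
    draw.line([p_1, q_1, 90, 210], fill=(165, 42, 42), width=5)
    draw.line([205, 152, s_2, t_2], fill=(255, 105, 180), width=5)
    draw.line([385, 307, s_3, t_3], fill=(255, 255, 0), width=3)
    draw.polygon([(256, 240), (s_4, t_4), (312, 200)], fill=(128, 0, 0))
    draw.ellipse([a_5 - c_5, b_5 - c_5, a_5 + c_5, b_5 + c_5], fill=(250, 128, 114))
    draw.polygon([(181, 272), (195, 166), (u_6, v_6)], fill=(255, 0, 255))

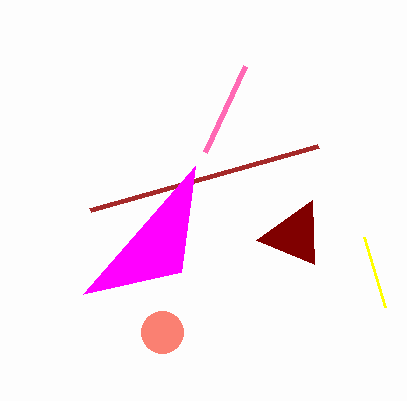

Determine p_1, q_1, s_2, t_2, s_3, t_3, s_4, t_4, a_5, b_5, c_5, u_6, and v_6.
p_1 = 318
q_1 = 146
s_2 = 245
t_2 = 66
s_3 = 364
t_3 = 237
s_4 = 314
t_4 = 264
a_5 = 162
b_5 = 332
c_5 = 21
u_6 = 83
v_6 = 294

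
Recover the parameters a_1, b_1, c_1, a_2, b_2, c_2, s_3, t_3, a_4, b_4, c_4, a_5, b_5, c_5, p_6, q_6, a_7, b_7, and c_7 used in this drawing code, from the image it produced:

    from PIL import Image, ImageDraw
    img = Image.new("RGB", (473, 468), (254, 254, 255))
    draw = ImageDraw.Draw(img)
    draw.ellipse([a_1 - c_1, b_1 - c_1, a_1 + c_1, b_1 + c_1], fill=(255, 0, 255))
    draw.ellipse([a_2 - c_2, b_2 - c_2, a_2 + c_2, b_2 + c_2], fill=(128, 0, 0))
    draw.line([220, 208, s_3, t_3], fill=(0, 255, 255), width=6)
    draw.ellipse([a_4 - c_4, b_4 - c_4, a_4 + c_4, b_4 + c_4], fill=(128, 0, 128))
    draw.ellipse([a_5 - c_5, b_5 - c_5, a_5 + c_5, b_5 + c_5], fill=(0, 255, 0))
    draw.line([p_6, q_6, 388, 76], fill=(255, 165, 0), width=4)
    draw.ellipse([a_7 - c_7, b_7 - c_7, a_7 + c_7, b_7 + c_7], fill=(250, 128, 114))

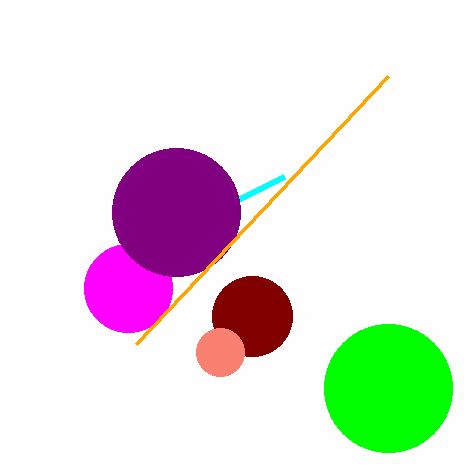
a_1 = 128; b_1 = 288; c_1 = 44; a_2 = 252; b_2 = 316; c_2 = 40; s_3 = 284; t_3 = 176; a_4 = 176; b_4 = 212; c_4 = 64; a_5 = 388; b_5 = 388; c_5 = 64; p_6 = 136; q_6 = 344; a_7 = 220; b_7 = 352; c_7 = 24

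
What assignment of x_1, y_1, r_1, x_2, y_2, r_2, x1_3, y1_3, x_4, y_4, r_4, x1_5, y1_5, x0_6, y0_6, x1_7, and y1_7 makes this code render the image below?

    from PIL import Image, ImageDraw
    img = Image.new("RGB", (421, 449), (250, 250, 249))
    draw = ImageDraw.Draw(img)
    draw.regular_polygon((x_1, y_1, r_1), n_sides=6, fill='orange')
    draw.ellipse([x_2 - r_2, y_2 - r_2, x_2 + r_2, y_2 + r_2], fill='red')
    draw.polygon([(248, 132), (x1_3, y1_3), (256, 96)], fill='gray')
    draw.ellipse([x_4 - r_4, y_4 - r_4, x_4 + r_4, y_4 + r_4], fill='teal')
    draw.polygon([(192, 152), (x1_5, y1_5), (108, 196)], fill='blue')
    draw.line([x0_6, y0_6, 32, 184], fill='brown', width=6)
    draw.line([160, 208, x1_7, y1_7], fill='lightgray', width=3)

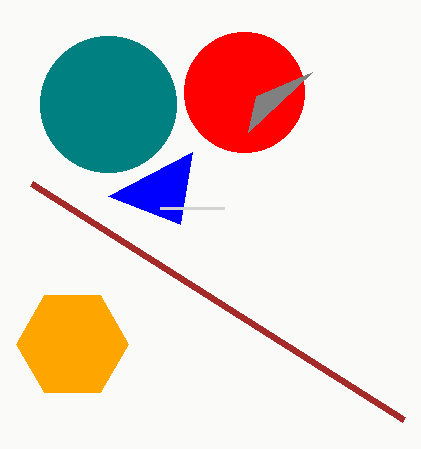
x_1 = 72
y_1 = 344
r_1 = 56
x_2 = 244
y_2 = 92
r_2 = 60
x1_3 = 312
y1_3 = 72
x_4 = 108
y_4 = 104
r_4 = 68
x1_5 = 180
y1_5 = 224
x0_6 = 404
y0_6 = 420
x1_7 = 224
y1_7 = 208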